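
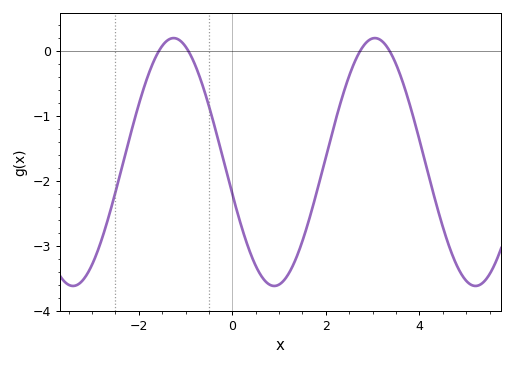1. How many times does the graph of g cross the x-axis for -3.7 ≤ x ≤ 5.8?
4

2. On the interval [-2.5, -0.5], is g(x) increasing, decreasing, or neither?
neither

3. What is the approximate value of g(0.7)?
-3.54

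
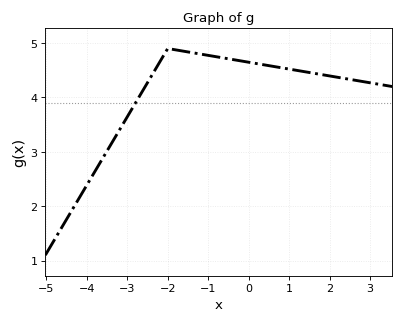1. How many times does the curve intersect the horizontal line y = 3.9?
1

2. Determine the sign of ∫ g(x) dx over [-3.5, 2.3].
positive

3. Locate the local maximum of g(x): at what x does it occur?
-2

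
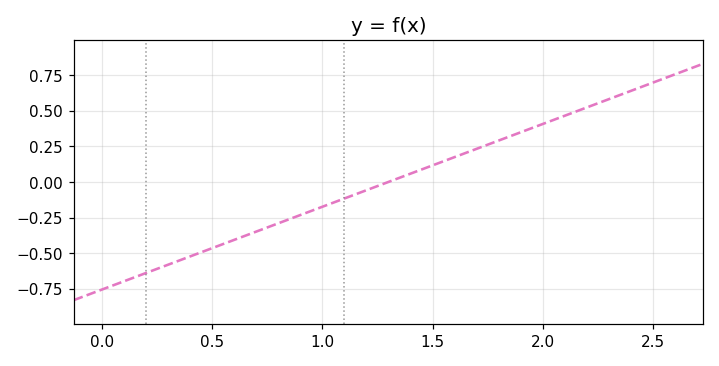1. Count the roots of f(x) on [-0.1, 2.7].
1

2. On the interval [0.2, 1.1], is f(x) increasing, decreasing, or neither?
increasing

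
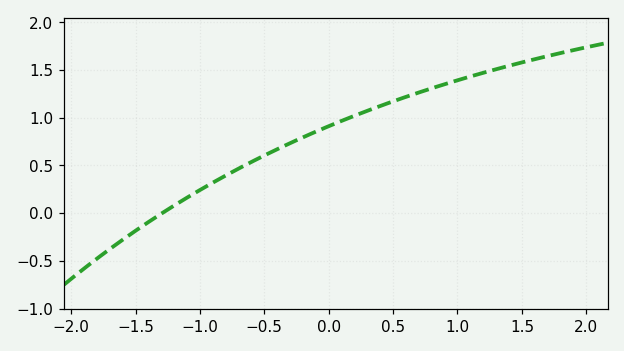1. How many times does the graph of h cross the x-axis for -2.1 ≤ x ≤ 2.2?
1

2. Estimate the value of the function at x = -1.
0.241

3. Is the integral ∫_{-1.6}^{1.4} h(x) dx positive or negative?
positive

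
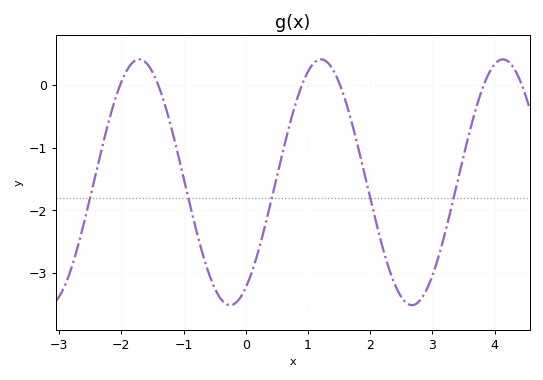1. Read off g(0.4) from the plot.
-1.9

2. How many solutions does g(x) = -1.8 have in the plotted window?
5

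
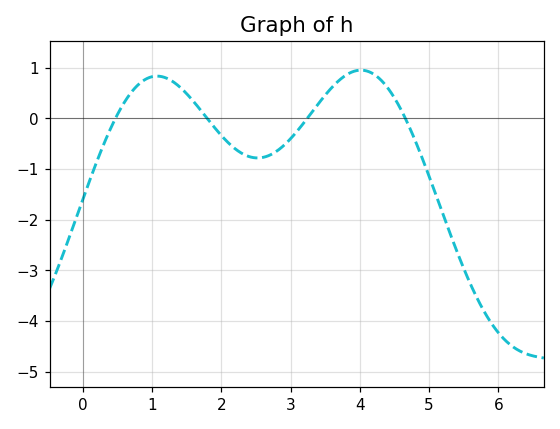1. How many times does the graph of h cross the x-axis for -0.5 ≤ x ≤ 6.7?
4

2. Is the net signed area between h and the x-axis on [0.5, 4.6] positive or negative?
positive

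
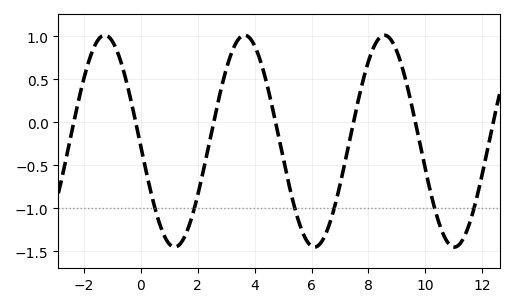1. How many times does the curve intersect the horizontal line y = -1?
6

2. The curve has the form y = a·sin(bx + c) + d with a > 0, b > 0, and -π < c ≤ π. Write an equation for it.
y = 1.23sin(1.28x - 3.1) - 0.22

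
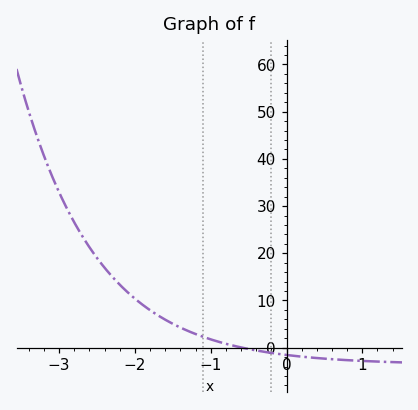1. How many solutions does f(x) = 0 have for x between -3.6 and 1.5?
1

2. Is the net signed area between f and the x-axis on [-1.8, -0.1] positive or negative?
positive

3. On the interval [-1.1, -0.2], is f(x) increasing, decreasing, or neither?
decreasing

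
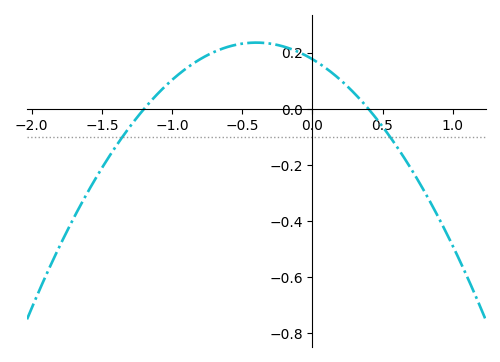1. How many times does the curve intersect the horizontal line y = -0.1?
2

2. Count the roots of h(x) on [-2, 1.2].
2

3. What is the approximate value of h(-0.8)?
0.18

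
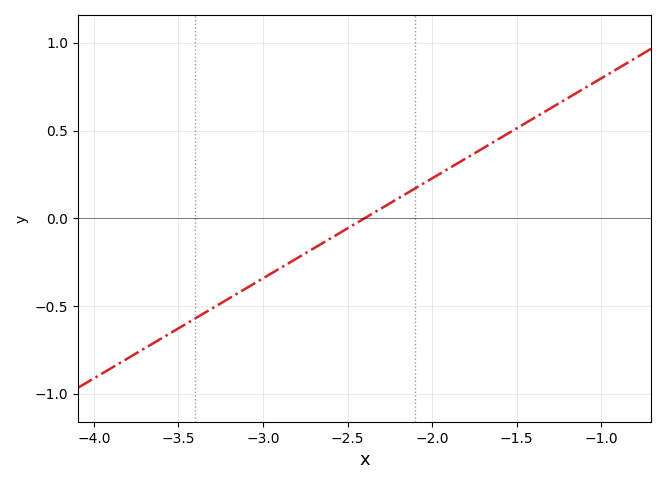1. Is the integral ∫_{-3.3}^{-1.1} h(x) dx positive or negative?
positive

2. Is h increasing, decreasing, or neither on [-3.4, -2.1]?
increasing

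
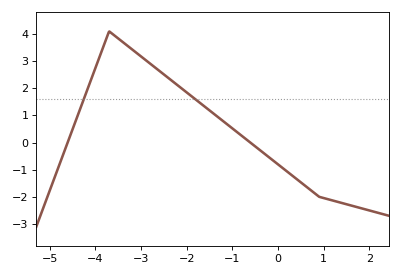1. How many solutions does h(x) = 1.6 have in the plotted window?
2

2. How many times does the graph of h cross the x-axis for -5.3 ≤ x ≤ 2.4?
2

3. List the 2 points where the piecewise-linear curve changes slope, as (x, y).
(-3.7, 4.1); (0.9, -2)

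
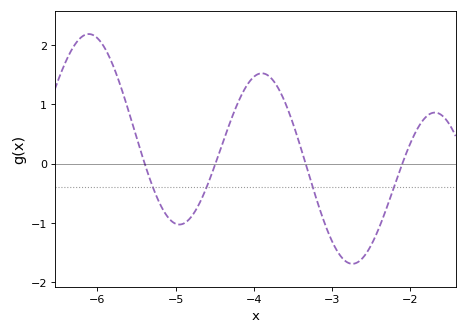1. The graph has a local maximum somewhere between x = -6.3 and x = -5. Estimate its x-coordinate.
-6.11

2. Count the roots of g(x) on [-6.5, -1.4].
4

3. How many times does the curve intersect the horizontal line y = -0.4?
4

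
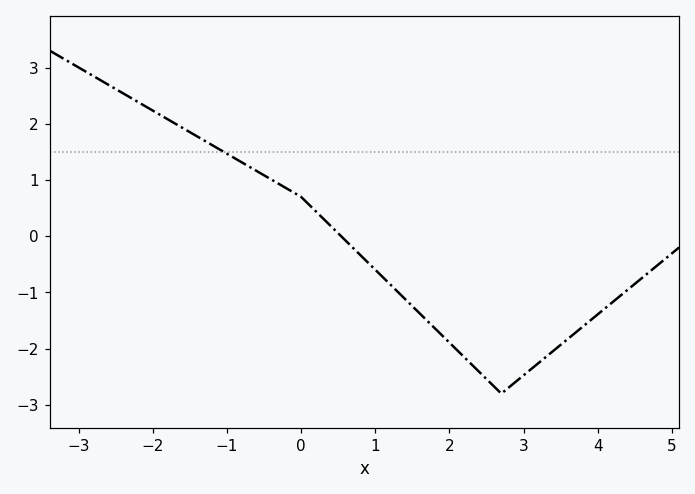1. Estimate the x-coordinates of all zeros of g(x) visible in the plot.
0.54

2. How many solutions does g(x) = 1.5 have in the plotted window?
1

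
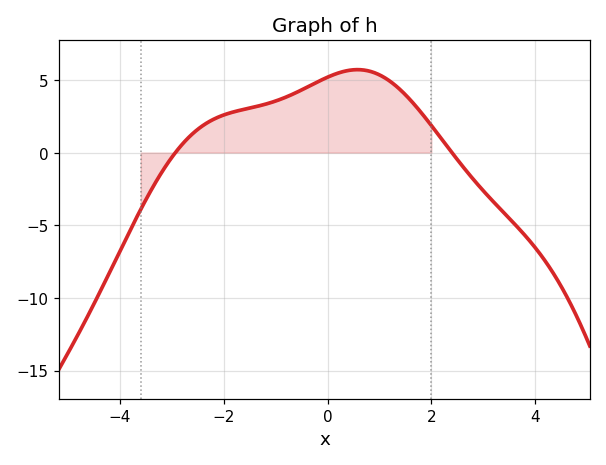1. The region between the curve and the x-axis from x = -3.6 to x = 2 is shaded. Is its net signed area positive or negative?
positive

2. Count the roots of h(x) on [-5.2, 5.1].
2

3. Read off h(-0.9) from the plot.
3.68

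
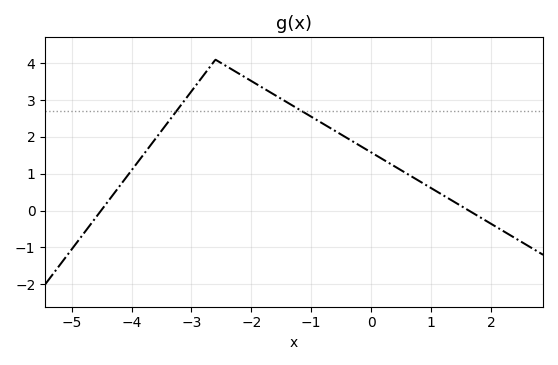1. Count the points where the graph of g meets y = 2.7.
2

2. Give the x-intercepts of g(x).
-4.6, 1.6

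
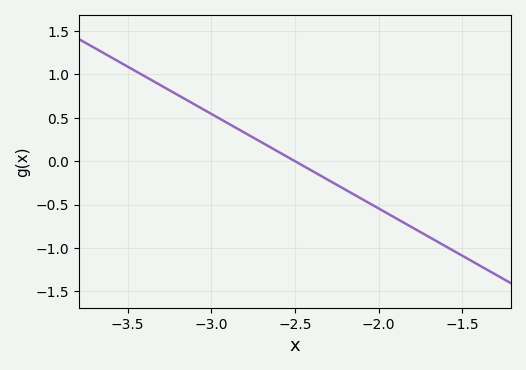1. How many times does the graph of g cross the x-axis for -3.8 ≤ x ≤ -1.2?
1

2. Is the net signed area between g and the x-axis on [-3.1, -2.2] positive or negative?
positive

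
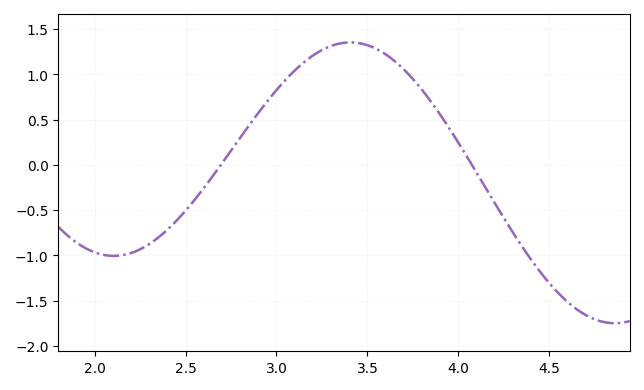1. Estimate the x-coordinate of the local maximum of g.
3.4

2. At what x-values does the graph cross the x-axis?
2.7, 4.05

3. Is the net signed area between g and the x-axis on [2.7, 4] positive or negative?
positive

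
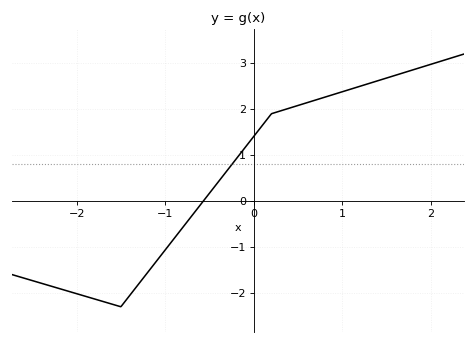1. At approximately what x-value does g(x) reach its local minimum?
-1.5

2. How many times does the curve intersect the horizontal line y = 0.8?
1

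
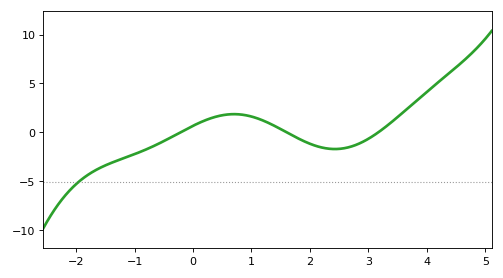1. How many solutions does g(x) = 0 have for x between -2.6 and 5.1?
3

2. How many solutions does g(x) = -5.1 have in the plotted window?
1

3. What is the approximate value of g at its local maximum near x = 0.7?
1.86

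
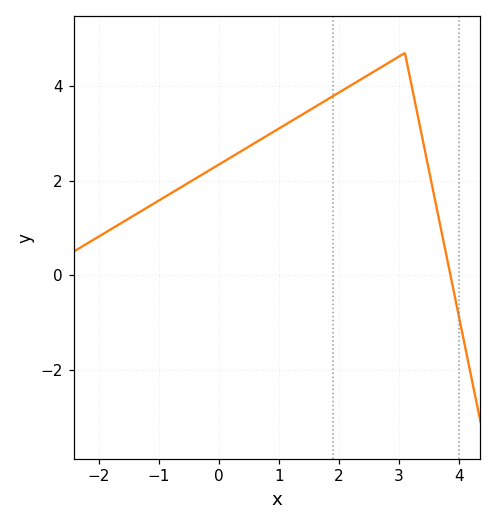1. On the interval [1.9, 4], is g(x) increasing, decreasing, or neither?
neither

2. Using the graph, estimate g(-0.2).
2.2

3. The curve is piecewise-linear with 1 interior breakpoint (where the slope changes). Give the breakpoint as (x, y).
(3.1, 4.7)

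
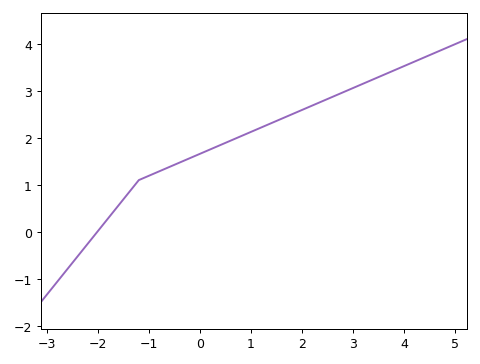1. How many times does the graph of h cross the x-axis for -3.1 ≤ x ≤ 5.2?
1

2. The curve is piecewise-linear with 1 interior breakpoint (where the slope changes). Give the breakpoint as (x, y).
(-1.2, 1.1)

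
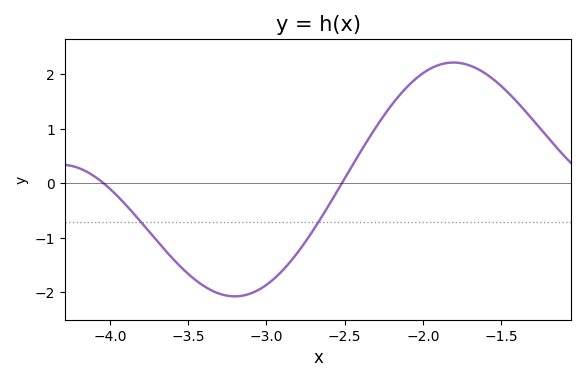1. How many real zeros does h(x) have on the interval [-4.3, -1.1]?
2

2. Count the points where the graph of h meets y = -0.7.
2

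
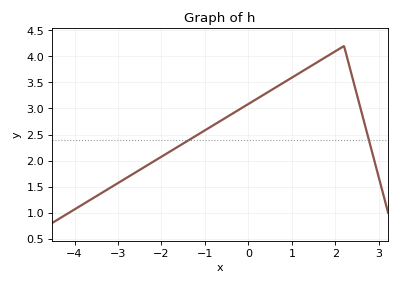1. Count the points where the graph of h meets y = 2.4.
2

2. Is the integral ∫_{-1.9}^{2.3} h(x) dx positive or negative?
positive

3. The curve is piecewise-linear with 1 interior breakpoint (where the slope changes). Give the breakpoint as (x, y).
(2.2, 4.2)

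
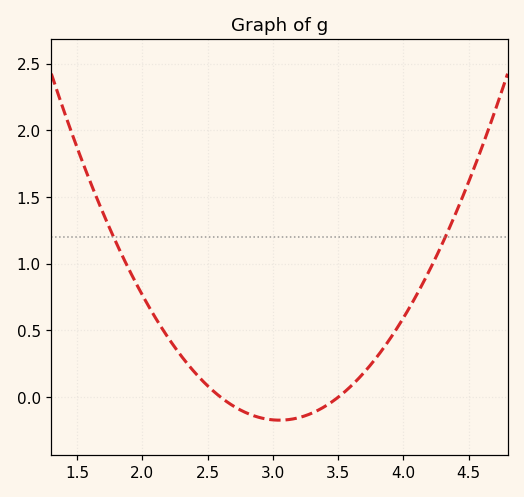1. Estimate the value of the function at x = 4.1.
0.75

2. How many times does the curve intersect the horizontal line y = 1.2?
2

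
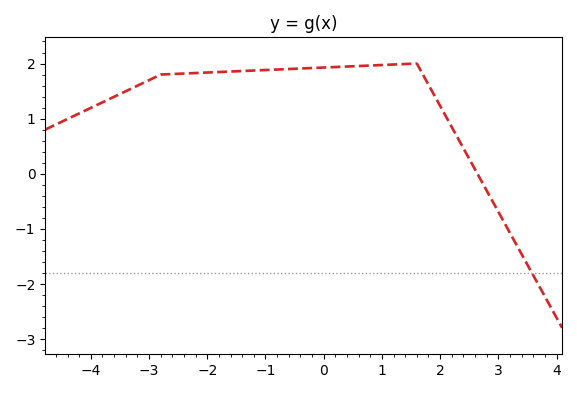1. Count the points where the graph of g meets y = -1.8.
1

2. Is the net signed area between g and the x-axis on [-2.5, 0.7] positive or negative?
positive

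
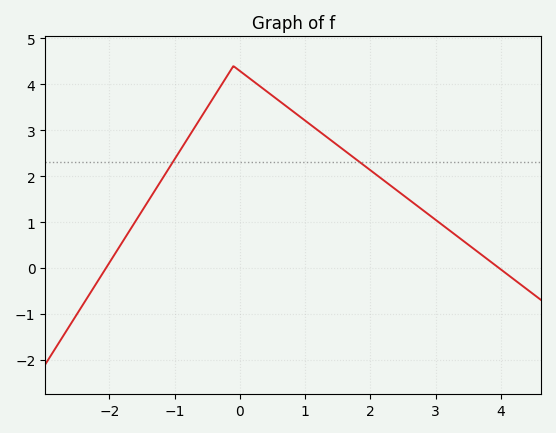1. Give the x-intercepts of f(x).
-2.05, 3.97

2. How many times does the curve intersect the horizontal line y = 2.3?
2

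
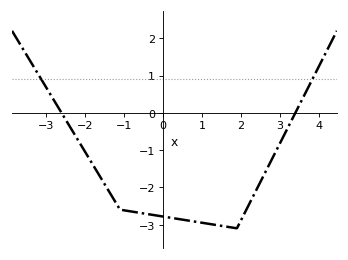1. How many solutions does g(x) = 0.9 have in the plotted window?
2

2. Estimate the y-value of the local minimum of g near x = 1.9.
-3.1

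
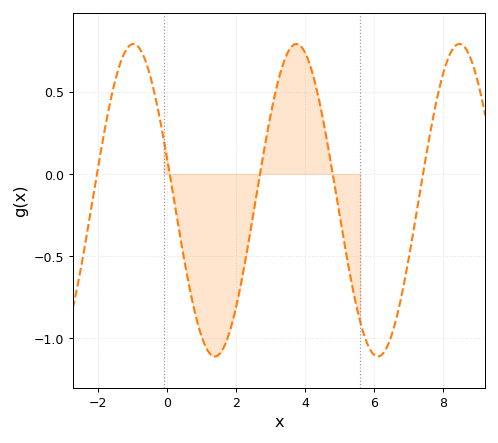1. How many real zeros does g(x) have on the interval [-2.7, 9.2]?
5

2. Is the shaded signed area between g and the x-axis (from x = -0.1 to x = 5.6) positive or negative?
negative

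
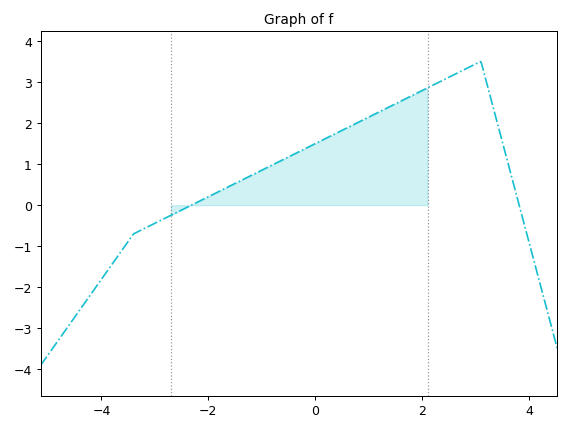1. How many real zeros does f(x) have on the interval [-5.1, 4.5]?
2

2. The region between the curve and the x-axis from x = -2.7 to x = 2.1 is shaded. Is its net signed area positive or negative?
positive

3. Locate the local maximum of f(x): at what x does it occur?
3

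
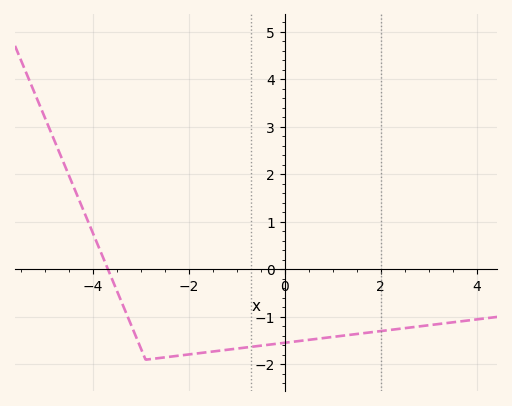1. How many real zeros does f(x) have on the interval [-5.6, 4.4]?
1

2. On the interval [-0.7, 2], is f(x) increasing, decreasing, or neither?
increasing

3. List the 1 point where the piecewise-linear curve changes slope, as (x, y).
(-2.9, -1.9)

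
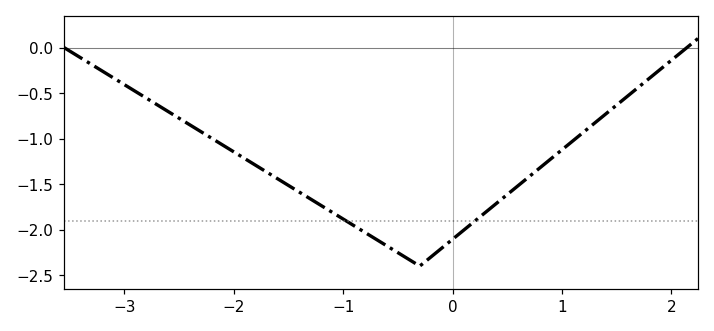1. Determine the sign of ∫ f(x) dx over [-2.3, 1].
negative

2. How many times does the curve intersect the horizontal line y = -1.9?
2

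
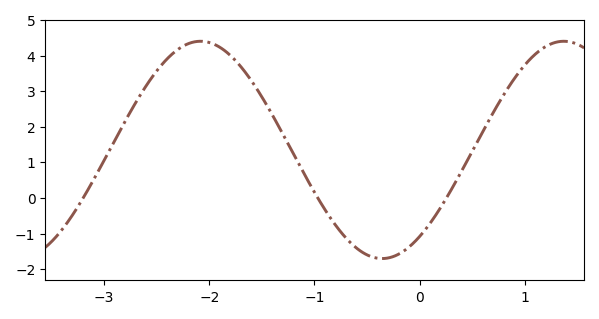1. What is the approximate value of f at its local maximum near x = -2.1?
4.4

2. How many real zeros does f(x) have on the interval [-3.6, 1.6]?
3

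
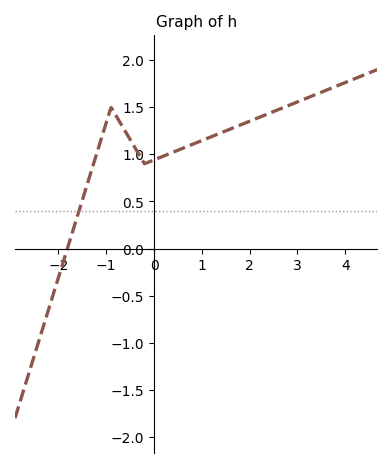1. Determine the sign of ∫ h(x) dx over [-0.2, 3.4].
positive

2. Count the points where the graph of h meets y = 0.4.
1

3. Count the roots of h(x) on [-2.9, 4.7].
1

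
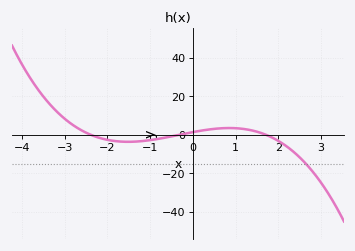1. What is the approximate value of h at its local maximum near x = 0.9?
3.43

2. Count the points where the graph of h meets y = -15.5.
1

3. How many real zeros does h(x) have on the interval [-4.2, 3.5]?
3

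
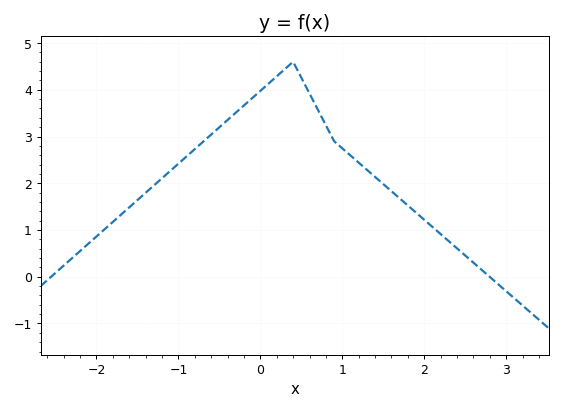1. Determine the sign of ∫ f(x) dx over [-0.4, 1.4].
positive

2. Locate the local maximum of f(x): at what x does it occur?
0.4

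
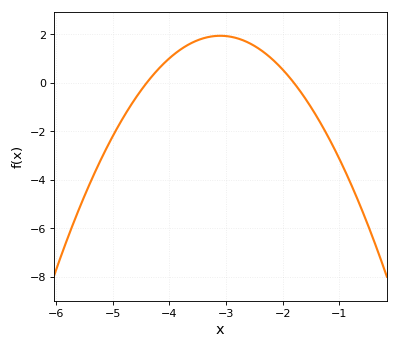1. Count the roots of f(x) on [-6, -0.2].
2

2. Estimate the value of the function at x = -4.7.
-1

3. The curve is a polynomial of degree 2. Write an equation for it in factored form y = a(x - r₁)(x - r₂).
y = -1.15(x + 4.4)(x + 1.8)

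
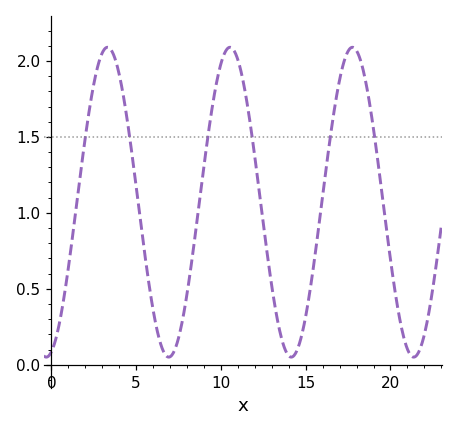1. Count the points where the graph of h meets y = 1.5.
6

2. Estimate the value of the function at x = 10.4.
2.1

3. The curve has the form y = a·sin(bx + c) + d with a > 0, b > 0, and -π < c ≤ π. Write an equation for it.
y = 1.02sin(0.87x - 1.3) + 1.07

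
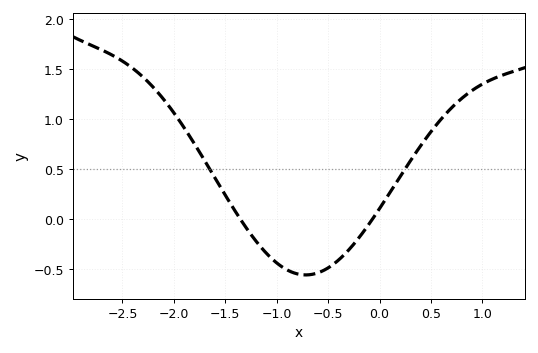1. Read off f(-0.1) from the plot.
-0.047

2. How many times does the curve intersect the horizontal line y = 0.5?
2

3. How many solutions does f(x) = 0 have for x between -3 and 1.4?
2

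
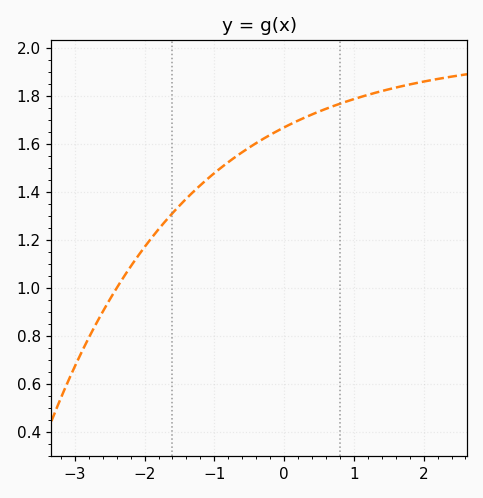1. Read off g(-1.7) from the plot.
1.28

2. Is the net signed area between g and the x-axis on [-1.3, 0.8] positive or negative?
positive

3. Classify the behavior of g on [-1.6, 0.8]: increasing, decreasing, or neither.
increasing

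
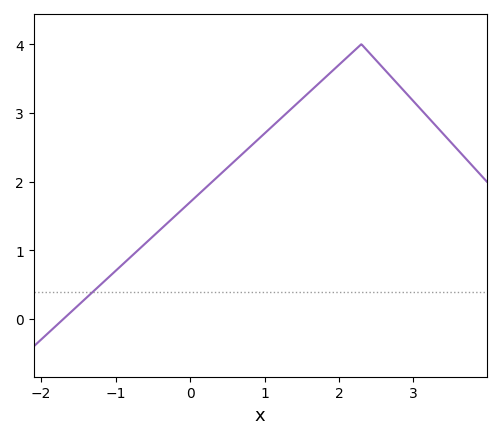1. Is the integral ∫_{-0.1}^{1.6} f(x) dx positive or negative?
positive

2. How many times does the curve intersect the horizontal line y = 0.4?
1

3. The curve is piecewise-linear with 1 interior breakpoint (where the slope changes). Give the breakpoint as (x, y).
(2.3, 4)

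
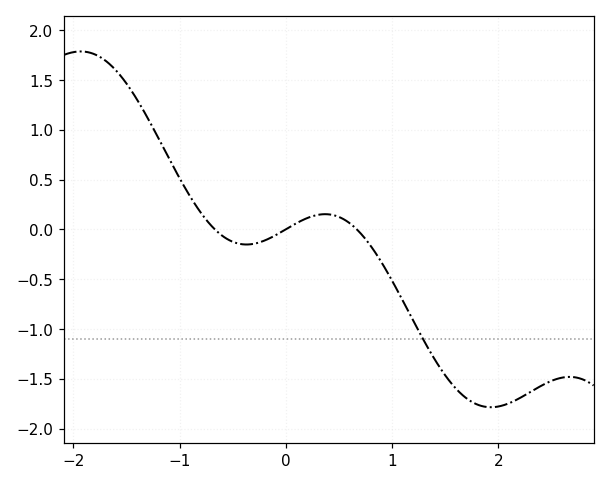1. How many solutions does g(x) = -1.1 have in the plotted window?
1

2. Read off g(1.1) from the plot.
-0.713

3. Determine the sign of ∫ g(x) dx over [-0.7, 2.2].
negative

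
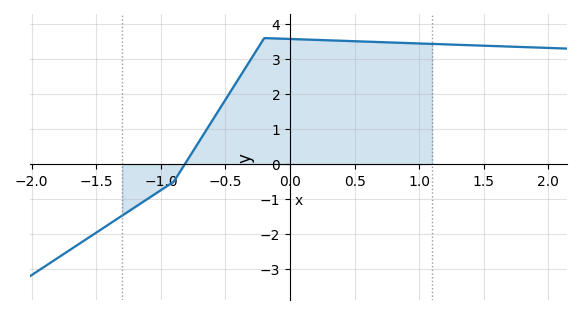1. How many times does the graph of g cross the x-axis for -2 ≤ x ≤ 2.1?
1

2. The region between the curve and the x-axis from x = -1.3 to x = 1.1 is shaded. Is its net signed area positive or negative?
positive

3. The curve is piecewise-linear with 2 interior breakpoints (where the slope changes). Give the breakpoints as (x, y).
(-0.9, -0.5); (-0.2, 3.6)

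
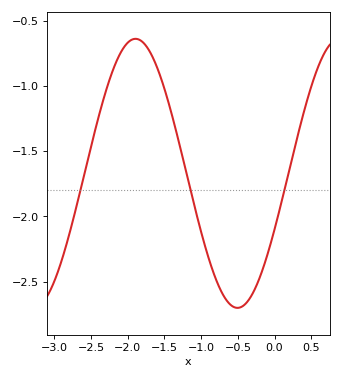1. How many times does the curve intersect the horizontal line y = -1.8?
3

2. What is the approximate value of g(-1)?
-2.12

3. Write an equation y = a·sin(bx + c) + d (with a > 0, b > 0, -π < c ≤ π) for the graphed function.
y = 1.03sin(2.26x - 0.43) - 1.67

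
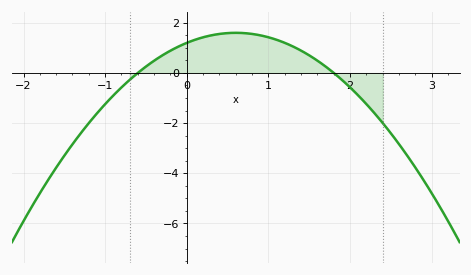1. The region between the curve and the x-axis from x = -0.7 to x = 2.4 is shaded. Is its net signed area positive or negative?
positive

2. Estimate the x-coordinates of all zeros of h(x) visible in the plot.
-0.6, 1.8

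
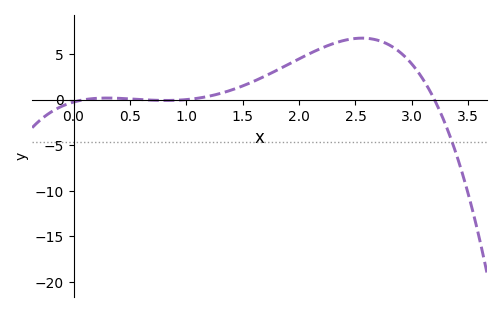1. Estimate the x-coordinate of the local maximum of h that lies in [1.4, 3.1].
2.56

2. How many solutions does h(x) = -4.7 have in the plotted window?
1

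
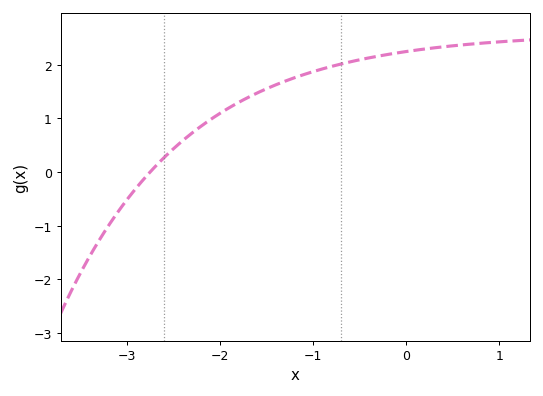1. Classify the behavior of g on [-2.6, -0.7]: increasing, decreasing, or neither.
increasing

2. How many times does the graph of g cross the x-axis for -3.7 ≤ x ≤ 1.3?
1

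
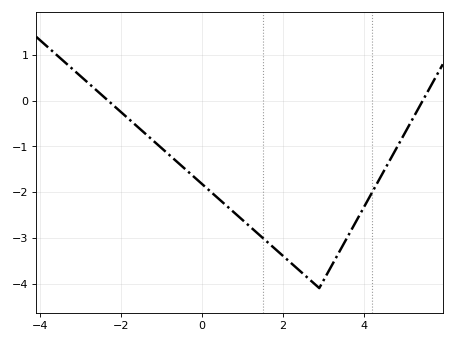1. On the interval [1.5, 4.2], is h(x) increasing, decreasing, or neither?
neither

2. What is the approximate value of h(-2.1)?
-0.2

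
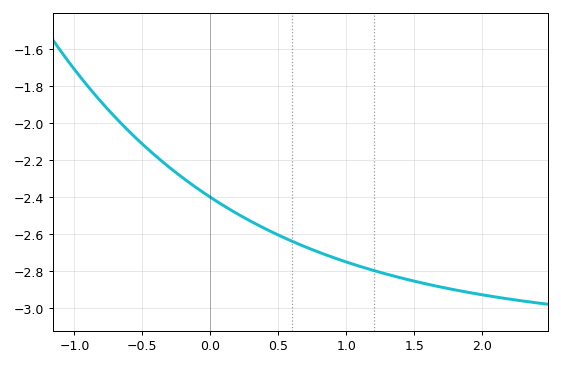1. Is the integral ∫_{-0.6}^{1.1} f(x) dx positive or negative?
negative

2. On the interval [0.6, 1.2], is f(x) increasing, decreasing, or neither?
decreasing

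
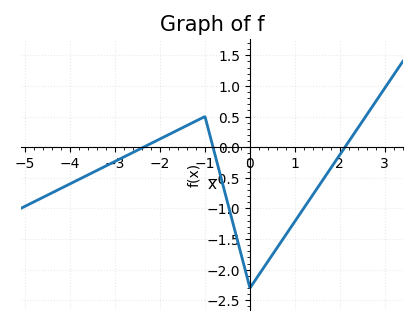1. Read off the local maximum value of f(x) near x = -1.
0.5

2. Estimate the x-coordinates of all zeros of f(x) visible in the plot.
-2.37, -0.821, 2.11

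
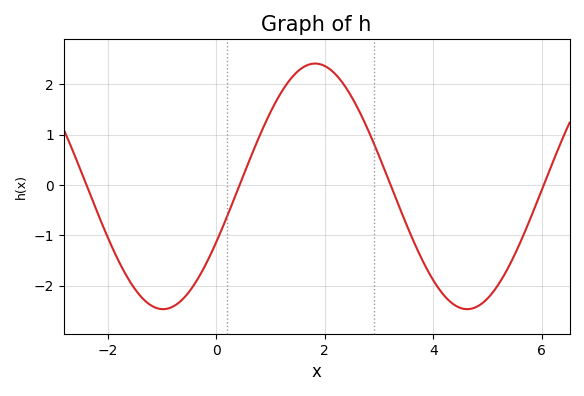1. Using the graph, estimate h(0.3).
-0.354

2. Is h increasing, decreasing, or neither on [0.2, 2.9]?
neither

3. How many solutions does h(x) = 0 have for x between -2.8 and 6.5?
4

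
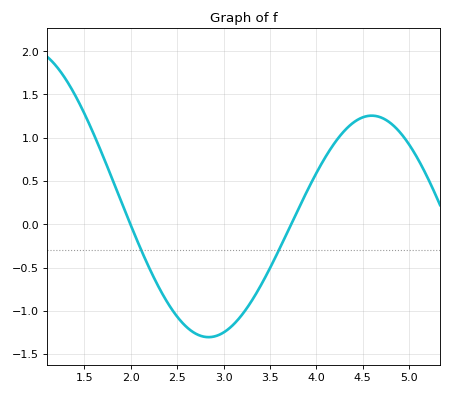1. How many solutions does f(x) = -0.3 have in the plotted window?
2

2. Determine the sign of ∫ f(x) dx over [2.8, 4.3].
negative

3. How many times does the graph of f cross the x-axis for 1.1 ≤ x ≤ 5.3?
2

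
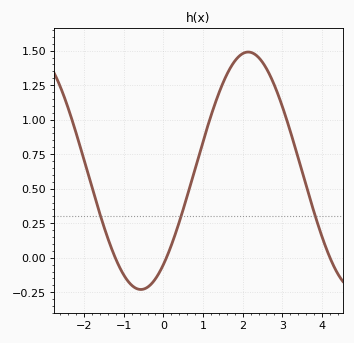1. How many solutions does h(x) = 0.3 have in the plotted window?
3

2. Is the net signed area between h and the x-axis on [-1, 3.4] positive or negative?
positive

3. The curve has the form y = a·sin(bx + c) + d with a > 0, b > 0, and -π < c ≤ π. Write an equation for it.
y = 0.86sin(1.16x - 0.91) + 0.63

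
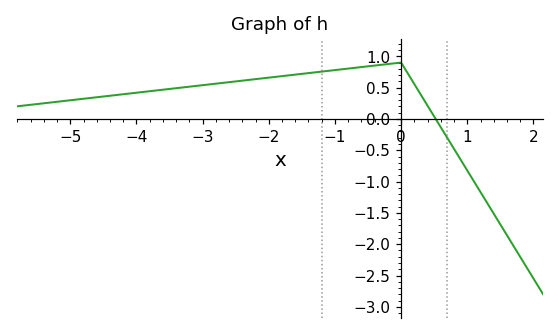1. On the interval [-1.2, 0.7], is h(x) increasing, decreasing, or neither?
neither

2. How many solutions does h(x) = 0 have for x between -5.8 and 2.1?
1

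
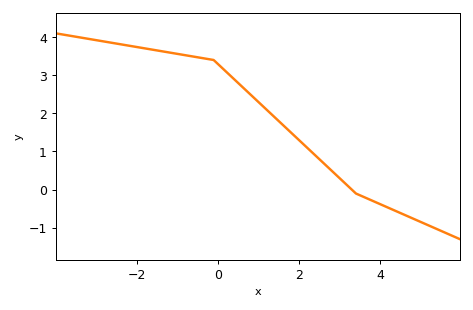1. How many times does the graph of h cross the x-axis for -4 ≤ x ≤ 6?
1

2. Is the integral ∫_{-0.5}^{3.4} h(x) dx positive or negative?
positive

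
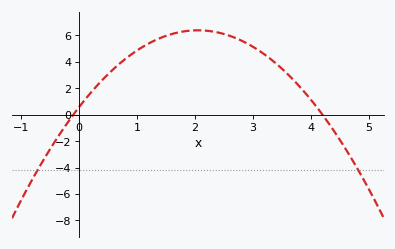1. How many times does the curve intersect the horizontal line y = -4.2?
2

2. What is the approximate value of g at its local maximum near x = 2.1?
6.38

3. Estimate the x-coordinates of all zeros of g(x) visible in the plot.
-0.1, 4.2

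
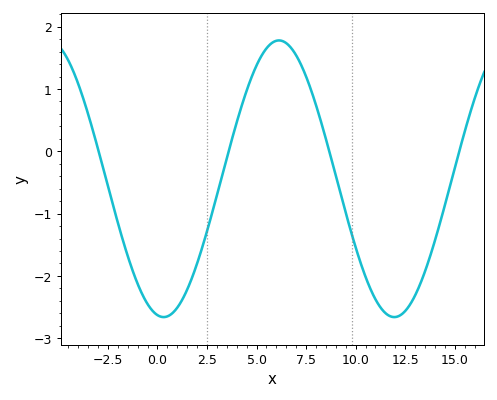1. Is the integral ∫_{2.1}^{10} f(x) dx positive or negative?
positive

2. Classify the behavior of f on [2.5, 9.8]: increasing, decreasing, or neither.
neither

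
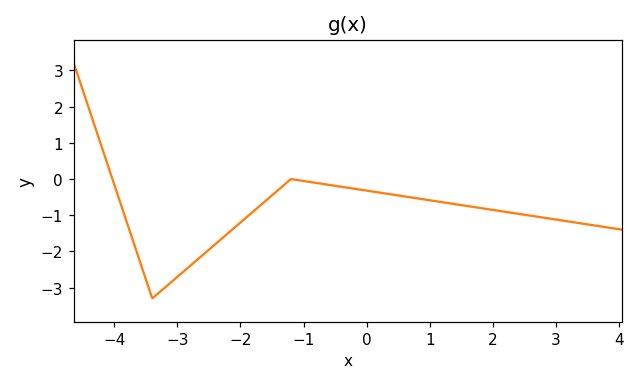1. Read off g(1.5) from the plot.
-0.7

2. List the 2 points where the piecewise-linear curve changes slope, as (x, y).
(-3.4, -3.3); (-1.2, 0)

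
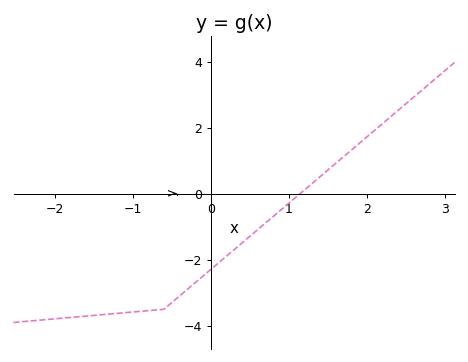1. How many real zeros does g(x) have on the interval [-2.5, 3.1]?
1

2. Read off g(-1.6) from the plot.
-3.71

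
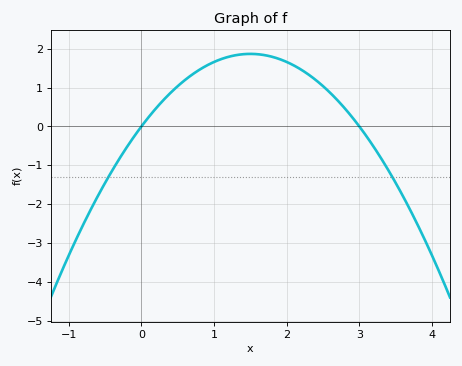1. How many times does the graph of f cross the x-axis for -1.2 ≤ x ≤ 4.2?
2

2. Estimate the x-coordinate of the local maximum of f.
1.5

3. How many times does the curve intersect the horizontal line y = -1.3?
2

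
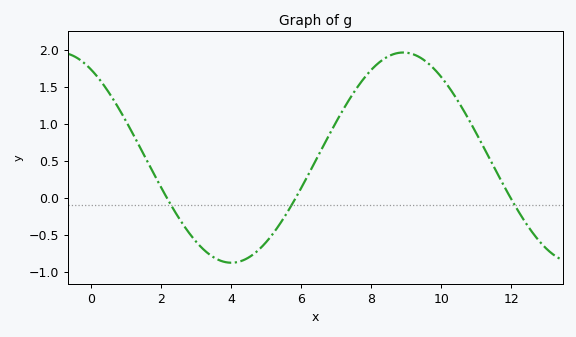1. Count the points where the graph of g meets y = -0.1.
3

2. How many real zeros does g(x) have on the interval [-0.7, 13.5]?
3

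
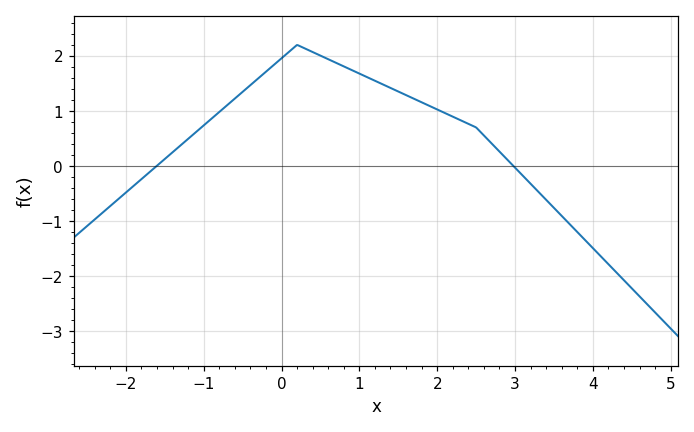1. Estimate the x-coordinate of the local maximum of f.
0.202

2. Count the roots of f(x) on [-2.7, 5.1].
2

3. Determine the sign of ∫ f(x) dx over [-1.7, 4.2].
positive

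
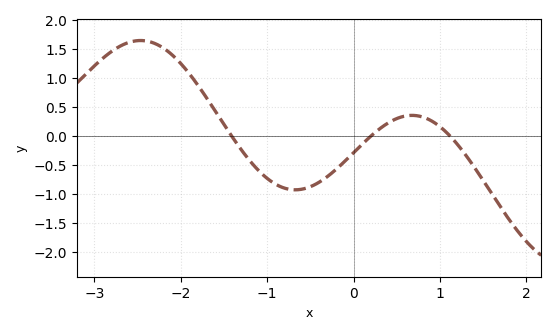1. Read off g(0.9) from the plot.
0.25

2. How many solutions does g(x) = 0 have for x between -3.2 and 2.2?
3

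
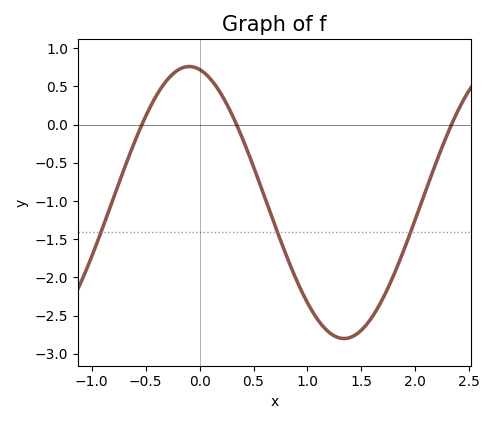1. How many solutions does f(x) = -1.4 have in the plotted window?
3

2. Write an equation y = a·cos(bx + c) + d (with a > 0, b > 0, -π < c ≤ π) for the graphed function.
y = 1.78cos(2.19x + 0.21) - 1.02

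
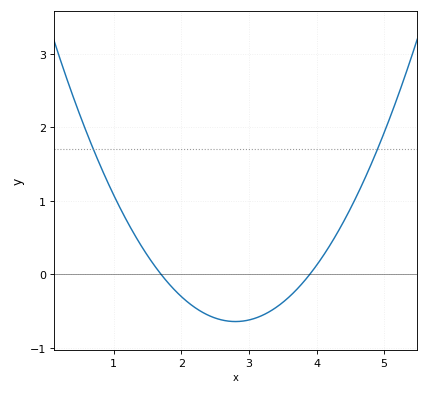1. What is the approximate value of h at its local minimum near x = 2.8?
-0.6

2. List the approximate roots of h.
1.7, 3.9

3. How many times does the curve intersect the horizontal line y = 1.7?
2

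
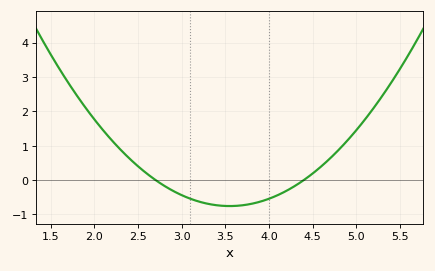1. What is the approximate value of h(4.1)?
-0.441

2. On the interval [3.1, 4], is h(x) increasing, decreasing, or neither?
neither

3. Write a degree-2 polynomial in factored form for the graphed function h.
y = 1.05(x - 2.7)(x - 4.4)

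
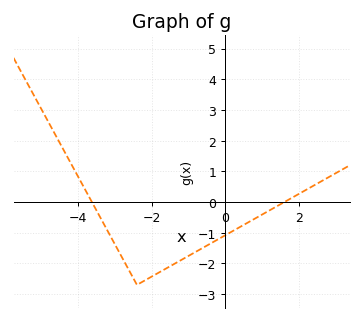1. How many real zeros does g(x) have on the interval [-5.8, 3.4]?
2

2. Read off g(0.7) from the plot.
-0.6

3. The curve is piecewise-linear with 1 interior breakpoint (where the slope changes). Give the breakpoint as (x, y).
(-2.4, -2.7)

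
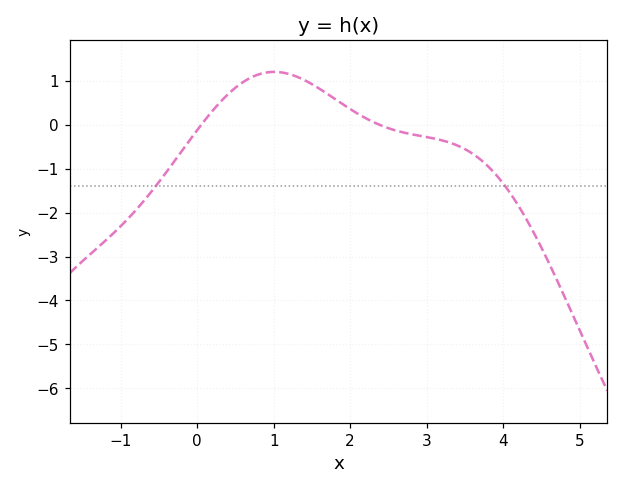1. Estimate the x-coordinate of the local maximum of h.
1.01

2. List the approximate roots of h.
0.055, 2.38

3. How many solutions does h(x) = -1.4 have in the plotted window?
2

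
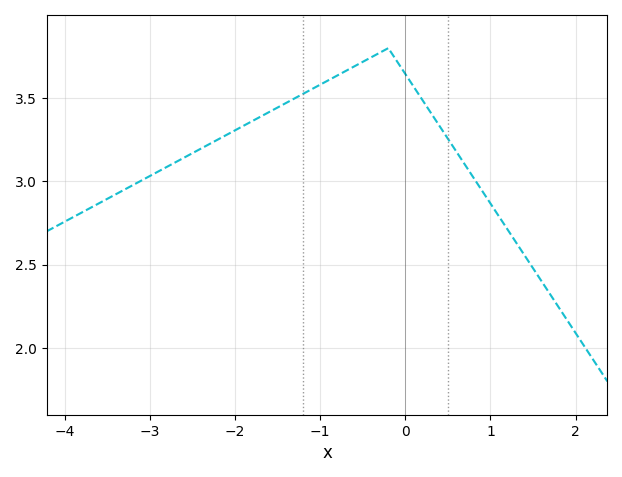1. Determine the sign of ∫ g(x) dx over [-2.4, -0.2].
positive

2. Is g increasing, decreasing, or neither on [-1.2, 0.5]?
neither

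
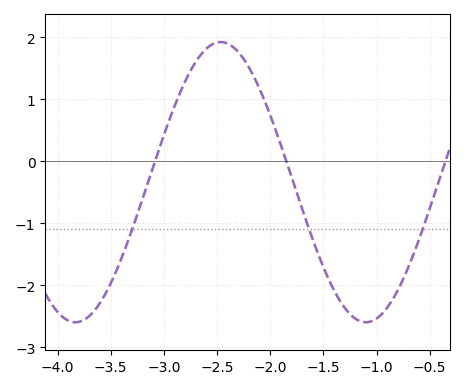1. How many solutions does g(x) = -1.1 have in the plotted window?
3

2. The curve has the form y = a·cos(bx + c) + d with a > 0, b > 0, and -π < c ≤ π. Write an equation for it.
y = 2.26cos(2.3x - 0.61) - 0.34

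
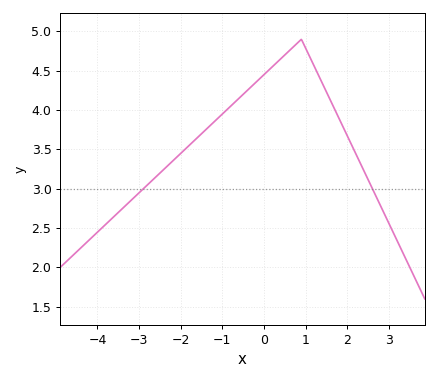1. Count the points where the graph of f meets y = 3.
2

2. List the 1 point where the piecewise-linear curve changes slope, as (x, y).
(0.9, 4.9)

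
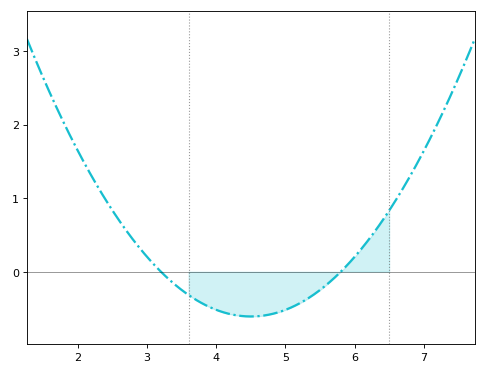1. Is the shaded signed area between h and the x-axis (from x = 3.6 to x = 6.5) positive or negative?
negative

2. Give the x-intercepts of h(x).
3.2, 5.8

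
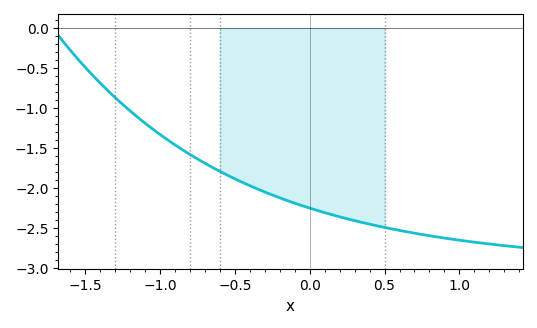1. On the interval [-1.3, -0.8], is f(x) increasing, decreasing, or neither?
decreasing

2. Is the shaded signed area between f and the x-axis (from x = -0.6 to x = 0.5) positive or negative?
negative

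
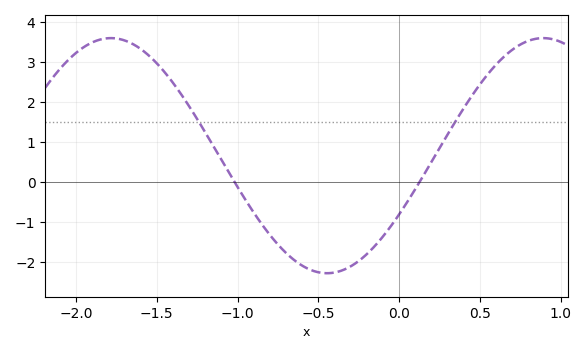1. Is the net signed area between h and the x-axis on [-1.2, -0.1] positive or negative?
negative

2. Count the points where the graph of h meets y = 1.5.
2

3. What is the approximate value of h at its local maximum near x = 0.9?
3.6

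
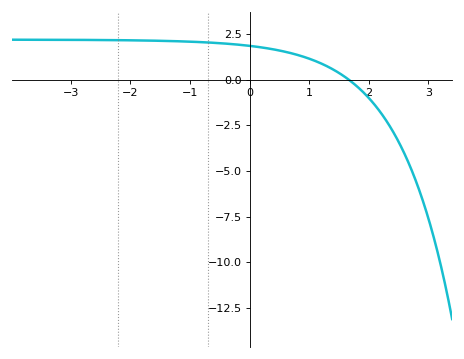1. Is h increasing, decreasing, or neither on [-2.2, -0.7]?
decreasing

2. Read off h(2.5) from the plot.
-3.4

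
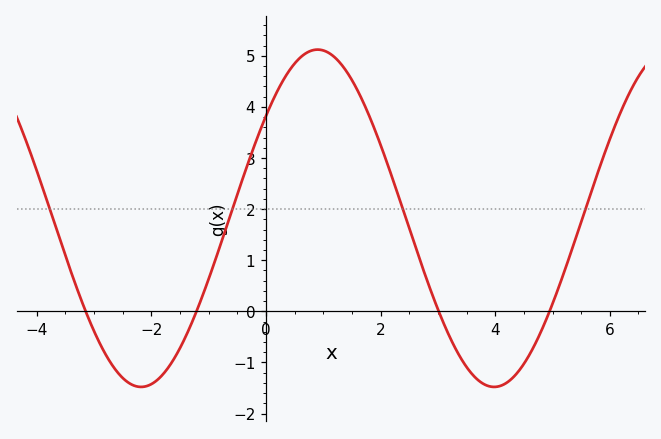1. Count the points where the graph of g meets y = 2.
4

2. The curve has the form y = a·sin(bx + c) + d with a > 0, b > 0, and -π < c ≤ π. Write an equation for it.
y = 3.3sin(1.02x + 0.652) + 1.82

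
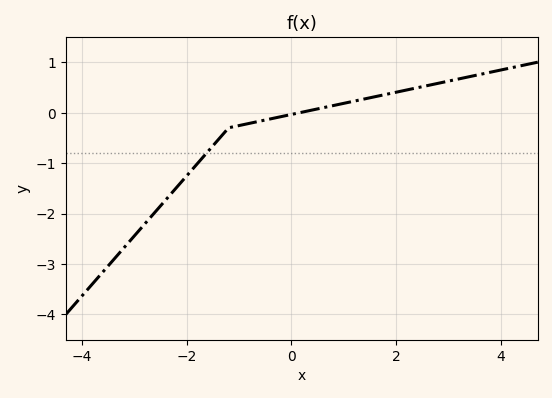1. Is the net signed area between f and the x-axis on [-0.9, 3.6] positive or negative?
positive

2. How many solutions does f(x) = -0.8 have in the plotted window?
1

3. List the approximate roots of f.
0.163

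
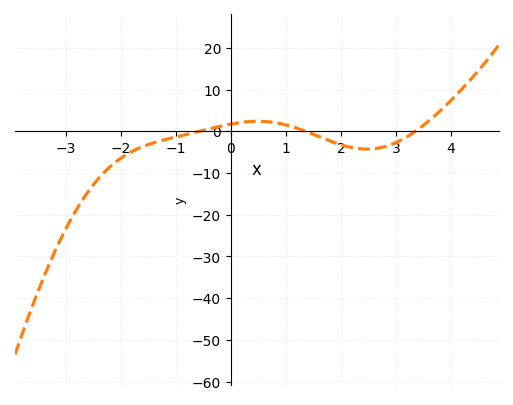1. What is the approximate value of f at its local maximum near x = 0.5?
2.4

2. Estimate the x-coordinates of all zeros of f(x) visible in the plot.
-0.574, 1.35, 3.36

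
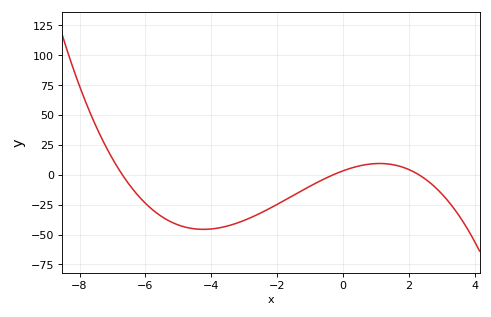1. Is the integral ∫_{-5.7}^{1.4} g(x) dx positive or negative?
negative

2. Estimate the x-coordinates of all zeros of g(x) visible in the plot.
-6.8, -0.4, 2.4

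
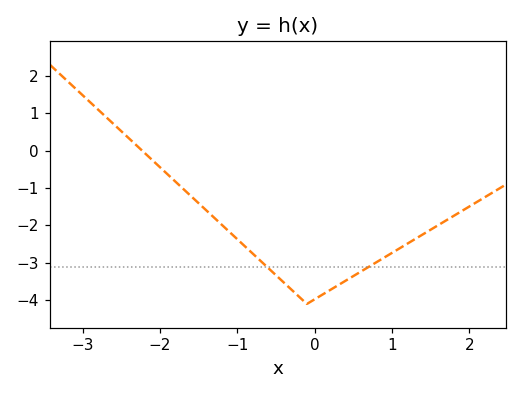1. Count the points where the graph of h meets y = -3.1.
2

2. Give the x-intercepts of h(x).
-2.2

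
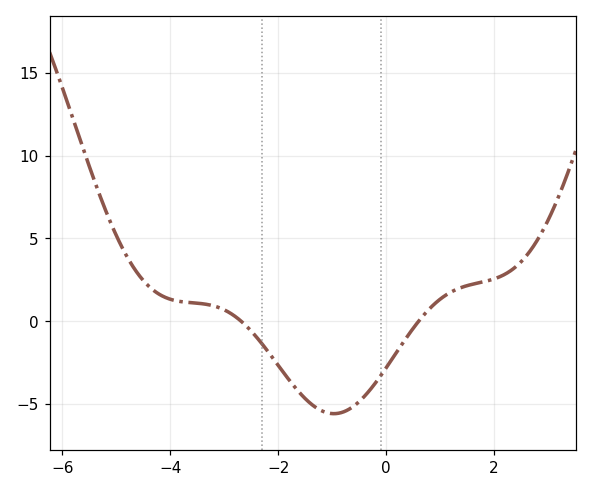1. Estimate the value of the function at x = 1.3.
1.92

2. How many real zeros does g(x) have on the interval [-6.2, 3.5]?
2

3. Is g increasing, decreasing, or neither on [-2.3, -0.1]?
neither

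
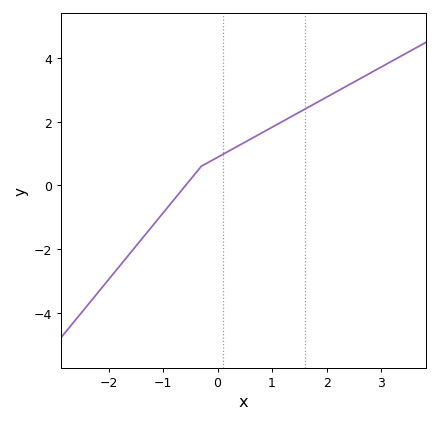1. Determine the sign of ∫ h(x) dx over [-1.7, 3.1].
positive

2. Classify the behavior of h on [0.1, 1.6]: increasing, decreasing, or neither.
increasing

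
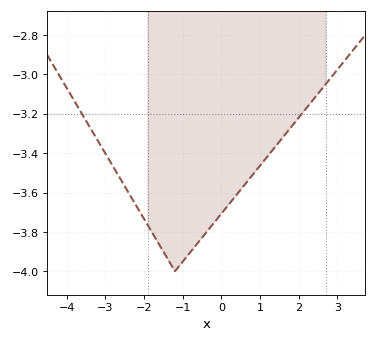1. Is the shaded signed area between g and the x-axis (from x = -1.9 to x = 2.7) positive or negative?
negative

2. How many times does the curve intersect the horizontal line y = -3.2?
2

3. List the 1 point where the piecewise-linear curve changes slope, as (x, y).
(-1.2, -4)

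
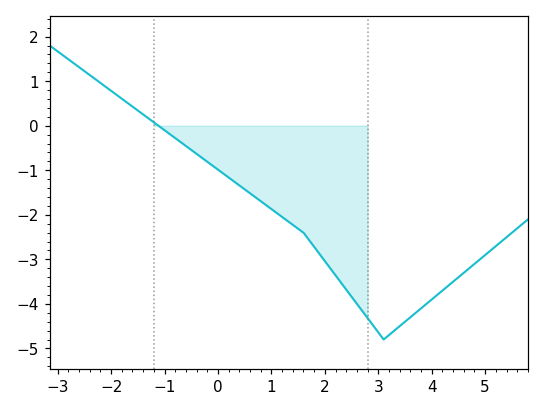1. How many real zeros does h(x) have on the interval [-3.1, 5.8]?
1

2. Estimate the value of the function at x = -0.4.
-0.6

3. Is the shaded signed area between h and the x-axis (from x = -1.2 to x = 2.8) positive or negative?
negative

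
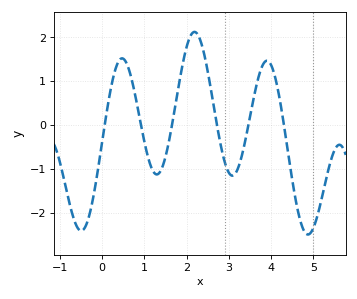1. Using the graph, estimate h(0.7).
1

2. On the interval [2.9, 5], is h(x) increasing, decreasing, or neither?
neither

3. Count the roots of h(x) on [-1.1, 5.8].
6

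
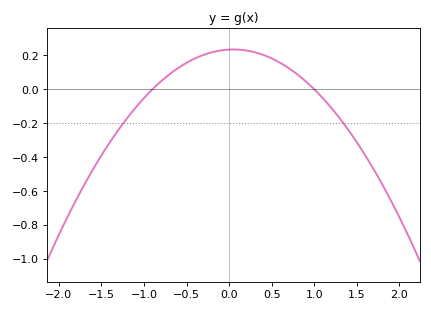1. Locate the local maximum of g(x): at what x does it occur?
0.05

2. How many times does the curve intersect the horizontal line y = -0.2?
2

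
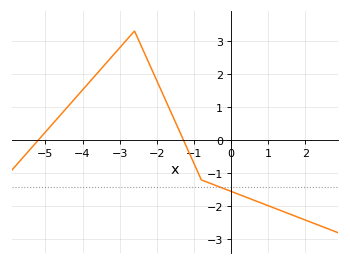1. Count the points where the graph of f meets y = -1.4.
1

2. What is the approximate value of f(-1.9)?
1.5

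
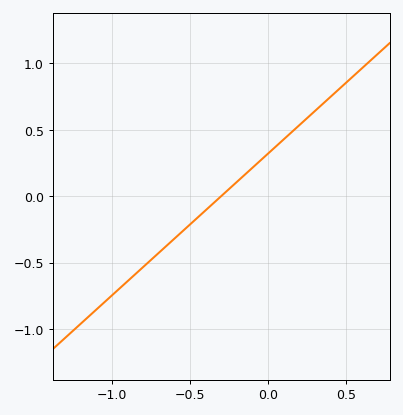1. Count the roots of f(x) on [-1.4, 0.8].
1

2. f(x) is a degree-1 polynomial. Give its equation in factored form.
y = 1.07(x + 0.3)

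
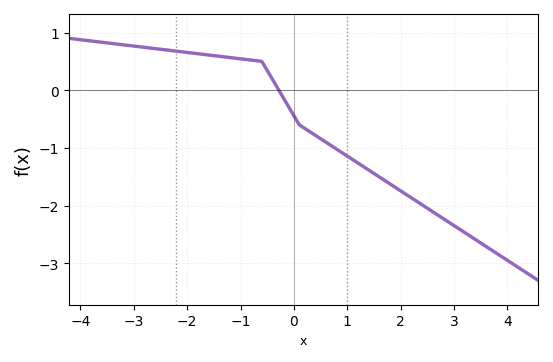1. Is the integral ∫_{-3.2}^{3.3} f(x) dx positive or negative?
negative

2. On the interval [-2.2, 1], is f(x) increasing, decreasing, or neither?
decreasing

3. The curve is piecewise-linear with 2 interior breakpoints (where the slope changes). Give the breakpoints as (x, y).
(-0.6, 0.5); (0.1, -0.6)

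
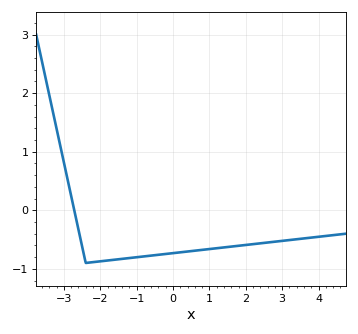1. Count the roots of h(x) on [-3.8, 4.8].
1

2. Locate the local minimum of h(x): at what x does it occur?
-2.4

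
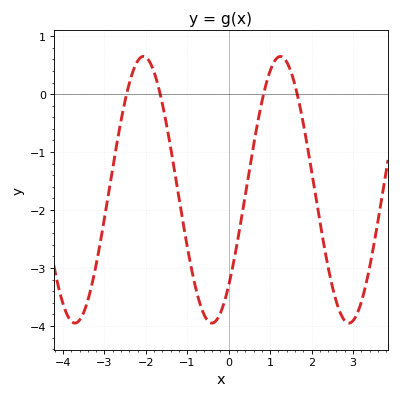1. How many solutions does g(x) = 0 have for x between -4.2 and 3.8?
4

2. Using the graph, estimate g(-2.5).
-0.1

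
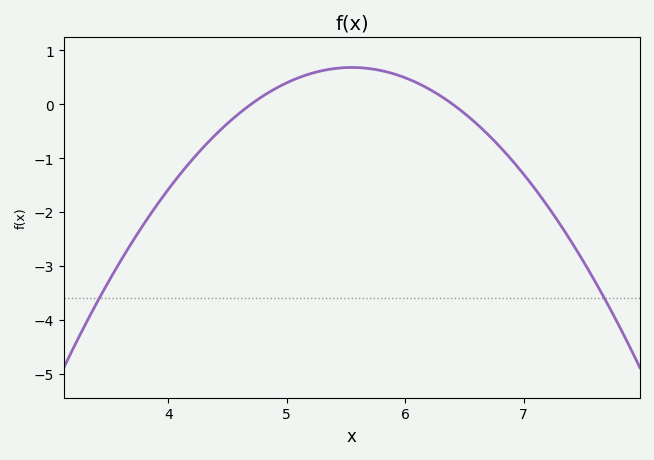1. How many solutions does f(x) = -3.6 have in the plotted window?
2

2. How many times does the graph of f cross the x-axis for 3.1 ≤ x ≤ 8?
2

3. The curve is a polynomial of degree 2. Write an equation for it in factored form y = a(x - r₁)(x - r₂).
y = -0.94(x - 4.7)(x - 6.4)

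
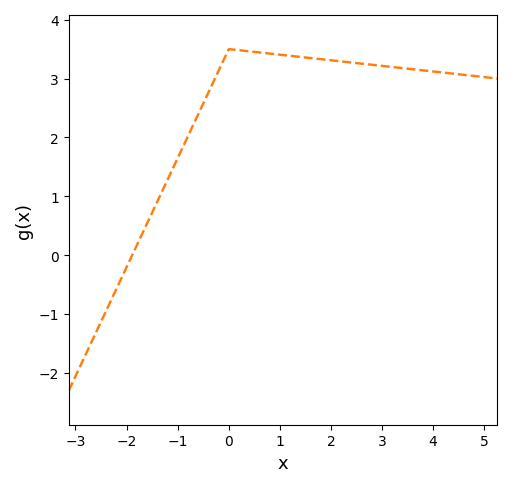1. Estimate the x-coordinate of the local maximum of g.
0.003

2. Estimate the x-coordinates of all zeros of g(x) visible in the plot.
-1.89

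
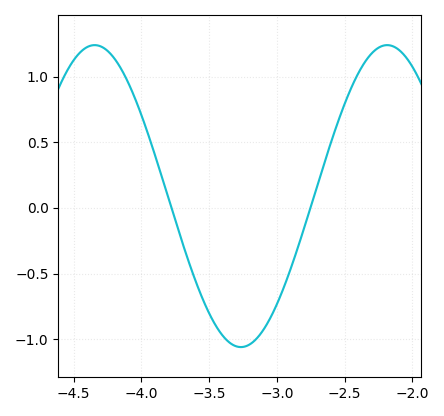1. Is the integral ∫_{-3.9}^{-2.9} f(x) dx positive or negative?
negative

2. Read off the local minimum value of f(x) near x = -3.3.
-1.05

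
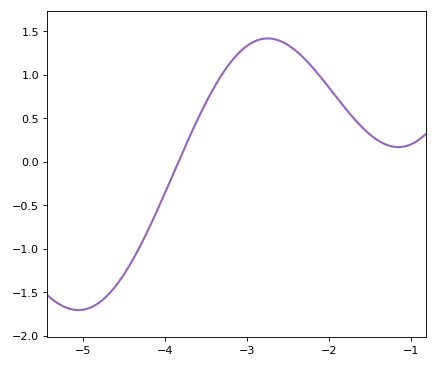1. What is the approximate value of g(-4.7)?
-1.54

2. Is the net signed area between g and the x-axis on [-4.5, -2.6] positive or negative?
positive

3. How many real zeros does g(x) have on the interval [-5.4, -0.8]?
1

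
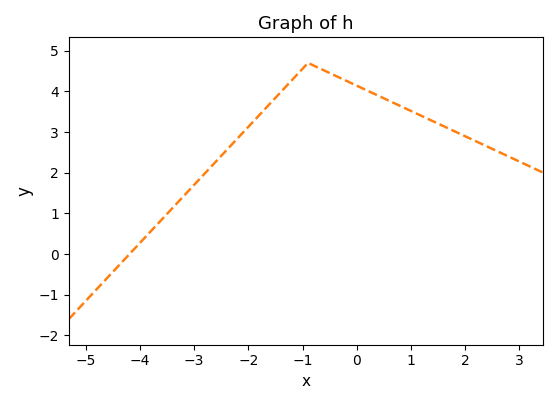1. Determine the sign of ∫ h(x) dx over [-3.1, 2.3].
positive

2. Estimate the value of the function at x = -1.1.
4.41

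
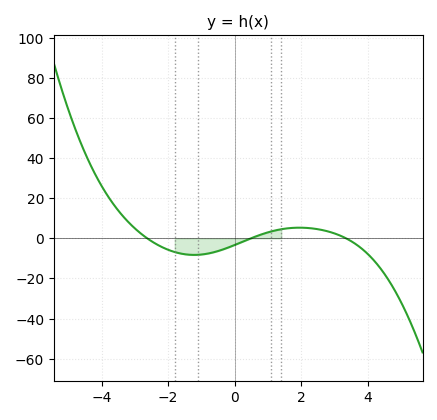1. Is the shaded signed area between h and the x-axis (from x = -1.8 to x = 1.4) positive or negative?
negative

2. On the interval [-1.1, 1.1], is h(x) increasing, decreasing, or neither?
increasing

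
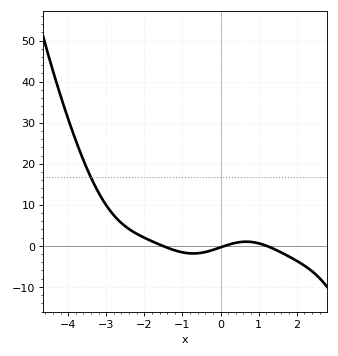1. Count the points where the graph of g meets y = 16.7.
1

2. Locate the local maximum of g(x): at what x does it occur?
0.7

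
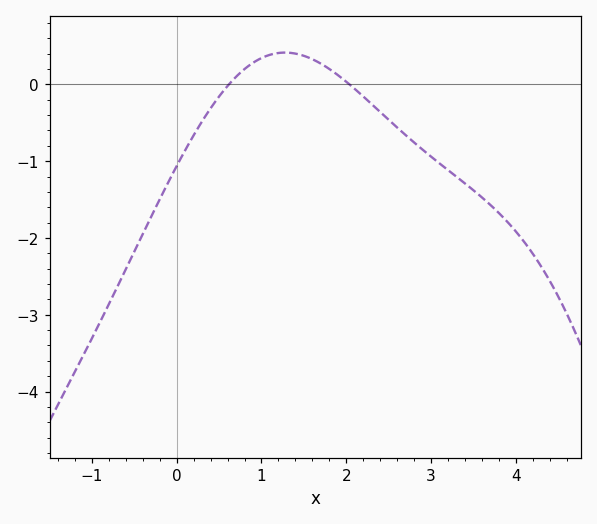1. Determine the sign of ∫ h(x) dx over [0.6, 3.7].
negative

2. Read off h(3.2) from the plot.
-1.12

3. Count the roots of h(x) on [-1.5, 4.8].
2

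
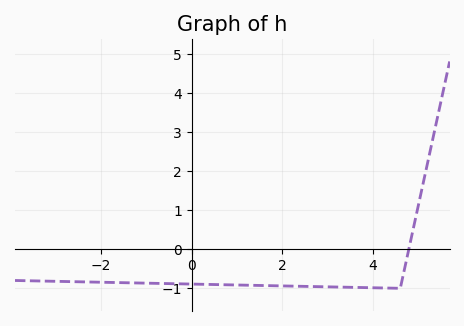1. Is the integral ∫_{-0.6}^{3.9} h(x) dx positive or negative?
negative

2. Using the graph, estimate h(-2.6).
-0.83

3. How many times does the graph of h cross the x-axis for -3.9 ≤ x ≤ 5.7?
1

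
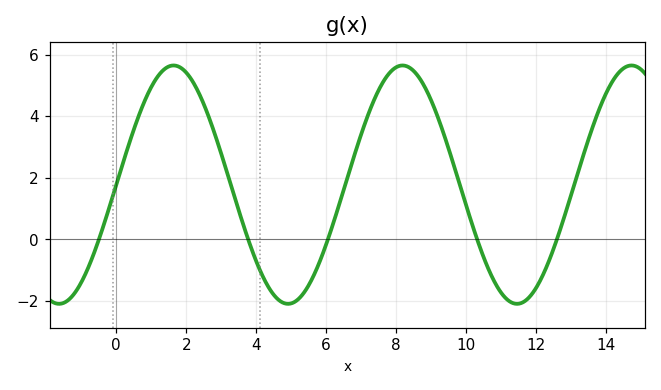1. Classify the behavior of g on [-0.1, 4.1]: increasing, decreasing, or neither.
neither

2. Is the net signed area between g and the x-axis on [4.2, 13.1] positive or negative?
positive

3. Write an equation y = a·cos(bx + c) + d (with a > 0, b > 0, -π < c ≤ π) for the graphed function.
y = 3.87cos(0.96x - 1.6) + 1.78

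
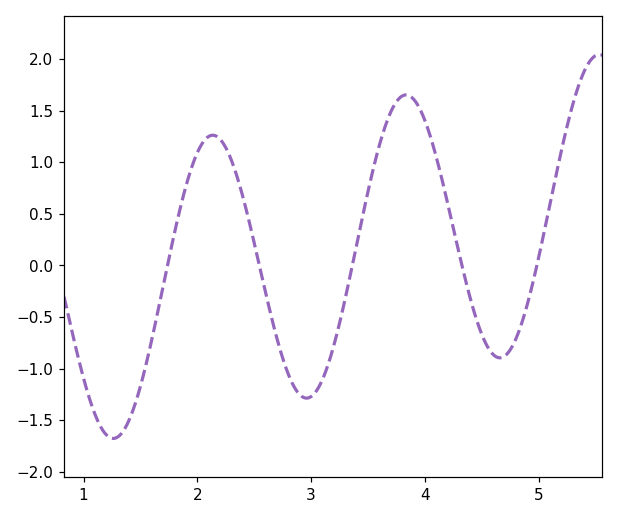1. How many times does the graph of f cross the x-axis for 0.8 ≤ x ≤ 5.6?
5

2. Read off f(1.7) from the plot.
-0.2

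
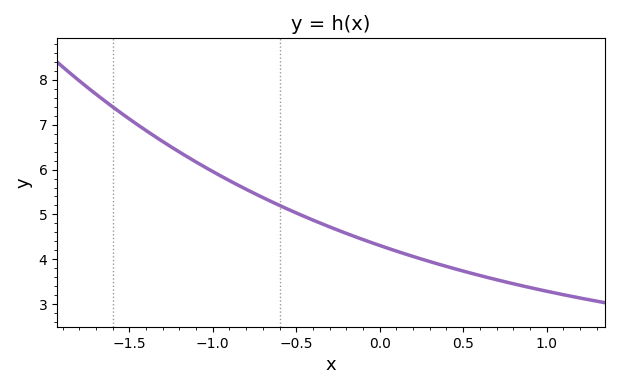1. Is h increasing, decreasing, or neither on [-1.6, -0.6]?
decreasing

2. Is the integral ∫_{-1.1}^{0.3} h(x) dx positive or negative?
positive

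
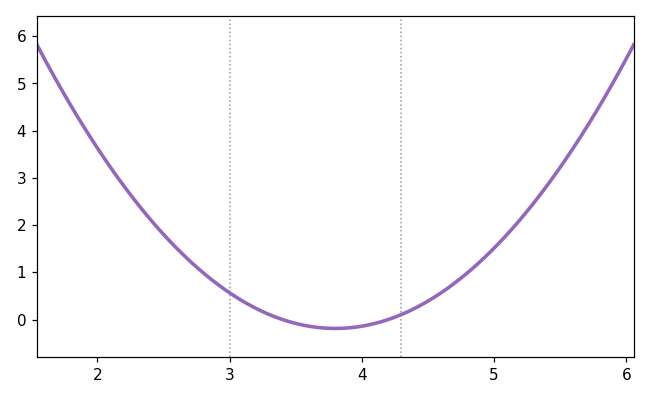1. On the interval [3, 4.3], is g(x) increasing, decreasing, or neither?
neither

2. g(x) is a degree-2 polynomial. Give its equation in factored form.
y = 1.18(x - 3.4)(x - 4.2)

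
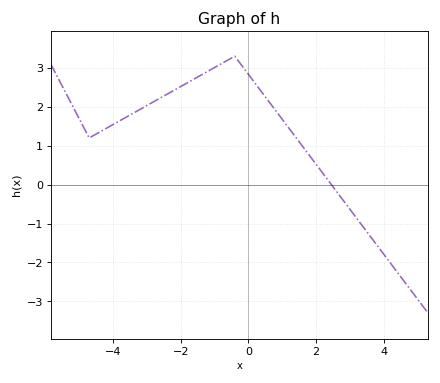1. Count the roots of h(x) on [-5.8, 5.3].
1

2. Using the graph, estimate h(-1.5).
2.8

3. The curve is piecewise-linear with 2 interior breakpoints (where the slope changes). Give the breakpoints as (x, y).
(-4.7, 1.2); (-0.4, 3.3)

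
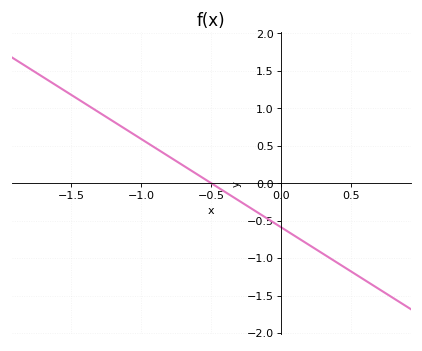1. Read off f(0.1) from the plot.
-0.708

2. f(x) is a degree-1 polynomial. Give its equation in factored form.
y = -1.18(x + 0.5)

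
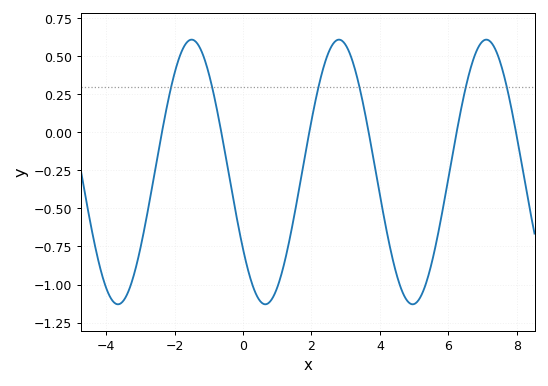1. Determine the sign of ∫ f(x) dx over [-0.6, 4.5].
negative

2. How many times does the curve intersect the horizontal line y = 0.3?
6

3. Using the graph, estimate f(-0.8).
0.2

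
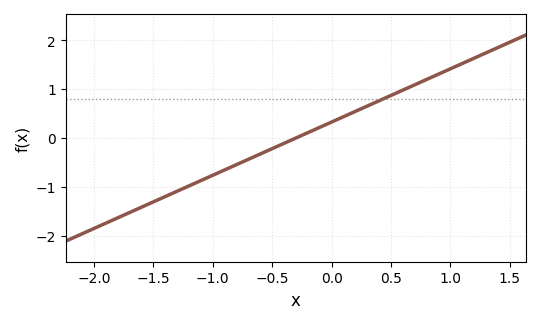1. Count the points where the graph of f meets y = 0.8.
1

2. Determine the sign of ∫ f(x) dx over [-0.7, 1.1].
positive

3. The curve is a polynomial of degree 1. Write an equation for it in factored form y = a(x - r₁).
y = 1.09(x + 0.3)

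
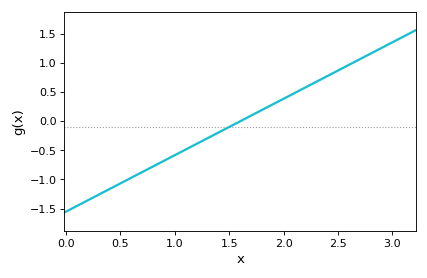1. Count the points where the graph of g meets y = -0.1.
1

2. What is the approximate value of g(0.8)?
-0.8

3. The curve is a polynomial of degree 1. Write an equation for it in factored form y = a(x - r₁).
y = 0.97(x - 1.6)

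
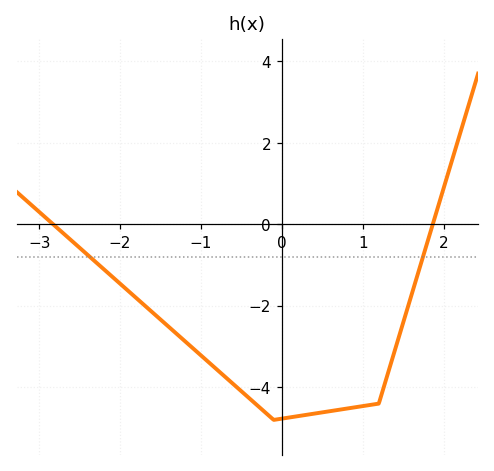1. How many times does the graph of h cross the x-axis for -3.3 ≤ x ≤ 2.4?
2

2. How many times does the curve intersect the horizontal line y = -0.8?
2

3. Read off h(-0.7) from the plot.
-3.8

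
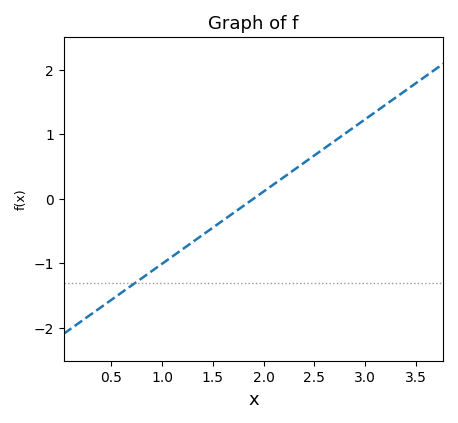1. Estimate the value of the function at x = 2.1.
0.224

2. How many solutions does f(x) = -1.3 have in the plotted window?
1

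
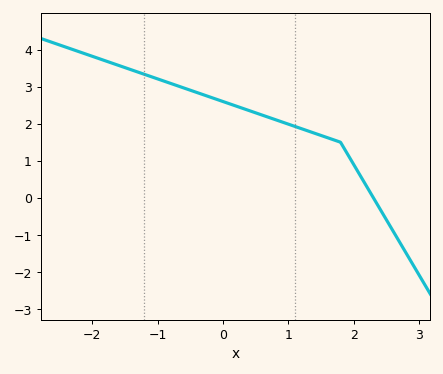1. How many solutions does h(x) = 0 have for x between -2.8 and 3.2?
1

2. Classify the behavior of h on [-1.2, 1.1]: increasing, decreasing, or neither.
decreasing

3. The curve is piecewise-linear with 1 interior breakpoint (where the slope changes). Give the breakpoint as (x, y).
(1.8, 1.5)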